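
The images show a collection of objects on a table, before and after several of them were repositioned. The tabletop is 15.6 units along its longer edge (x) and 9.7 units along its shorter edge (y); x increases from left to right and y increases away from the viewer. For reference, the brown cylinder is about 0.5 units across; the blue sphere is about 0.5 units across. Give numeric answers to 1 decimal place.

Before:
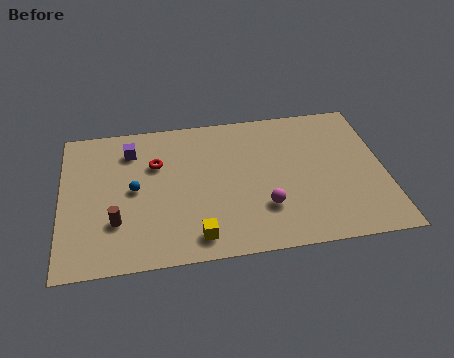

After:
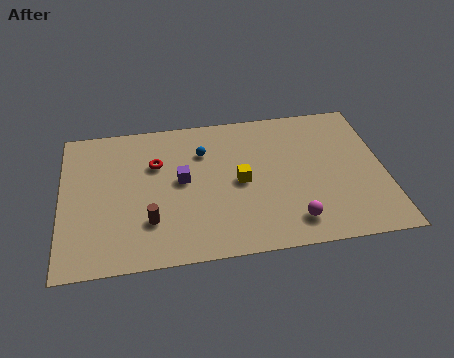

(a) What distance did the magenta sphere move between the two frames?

1.7

From (9.7, 2.8) to (11.0, 1.7), the magenta sphere covered √(1.3² + 1.1²) ≈ 1.7 units.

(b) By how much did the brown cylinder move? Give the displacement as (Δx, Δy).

(1.6, -0.2)

The brown cylinder started near (2.6, 2.9) and ended near (4.2, 2.7).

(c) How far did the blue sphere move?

4.0

The blue sphere was near (3.5, 4.9) before and (6.9, 7.0) after, so it travelled √(3.4² + 2.1²) ≈ 4.0 units.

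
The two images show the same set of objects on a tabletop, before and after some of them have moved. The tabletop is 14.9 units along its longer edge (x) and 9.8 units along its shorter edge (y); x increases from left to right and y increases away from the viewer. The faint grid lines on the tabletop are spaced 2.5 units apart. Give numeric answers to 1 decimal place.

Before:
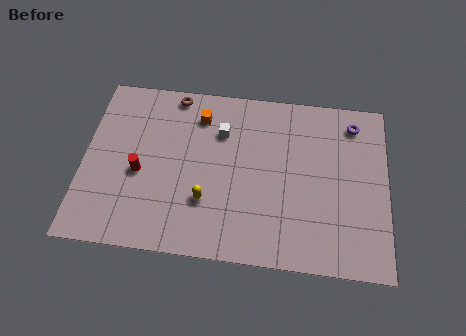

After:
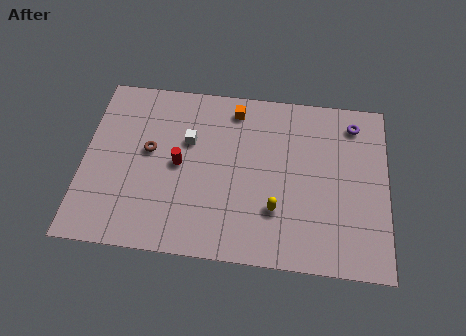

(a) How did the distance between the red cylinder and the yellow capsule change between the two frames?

+1.7

The distance was about 3.5 in the first image and 5.2 in the second, so they moved 1.7 units further apart.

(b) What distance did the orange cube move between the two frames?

1.8

The orange cube was near (5.6, 7.8) before and (7.3, 8.4) after, so it travelled √(1.7² + 0.6²) ≈ 1.8 units.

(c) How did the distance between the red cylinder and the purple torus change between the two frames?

-2.0

Before: roughly 11.1 units apart; after: 9.1. That's 2.0 units closer together.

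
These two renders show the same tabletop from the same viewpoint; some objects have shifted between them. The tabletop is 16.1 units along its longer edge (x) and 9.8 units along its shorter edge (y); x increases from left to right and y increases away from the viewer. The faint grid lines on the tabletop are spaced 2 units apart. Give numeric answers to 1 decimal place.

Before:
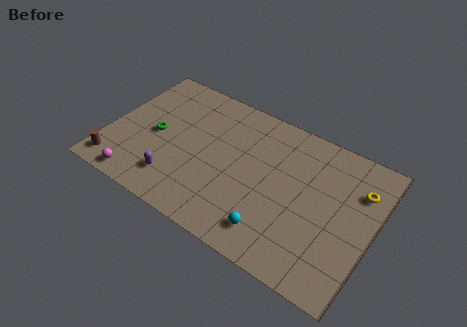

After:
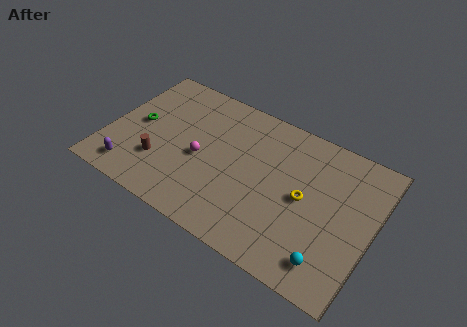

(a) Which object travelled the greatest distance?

the magenta sphere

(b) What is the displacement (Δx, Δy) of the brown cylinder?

(2.5, 1.5)

The brown cylinder started near (0.9, 1.4) and ended near (3.4, 2.9).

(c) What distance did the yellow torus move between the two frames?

3.7

The yellow torus moved from about (15.0, 7.1) to (12.0, 4.9), a distance of √(3.0² + 2.2²) ≈ 3.7.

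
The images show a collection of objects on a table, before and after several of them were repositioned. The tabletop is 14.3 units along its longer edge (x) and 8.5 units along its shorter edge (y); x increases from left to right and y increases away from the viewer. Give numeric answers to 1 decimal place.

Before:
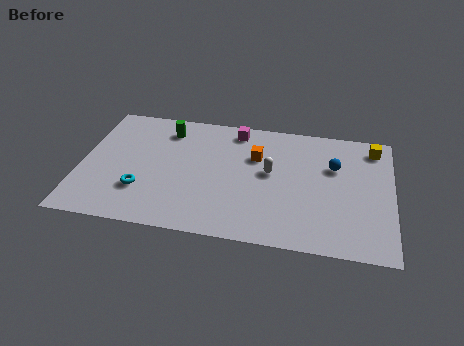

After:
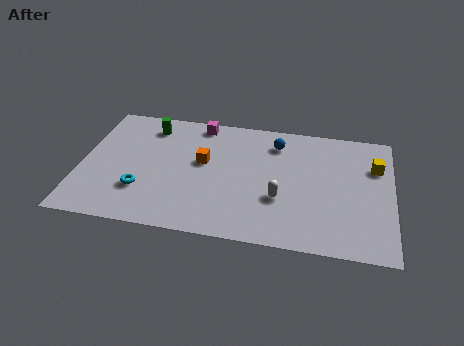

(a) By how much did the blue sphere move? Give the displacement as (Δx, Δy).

(-2.7, 1.2)

From the two frames, the blue sphere sits at roughly (11.6, 5.6) before and (8.9, 6.8) after.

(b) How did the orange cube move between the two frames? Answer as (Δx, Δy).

(-2.4, -0.8)

The orange cube was at about (8.0, 5.7) and moved to about (5.6, 4.9).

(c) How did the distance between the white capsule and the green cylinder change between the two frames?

+2.0

The distance was about 5.4 in the first image and 7.4 in the second, so they moved 2.0 units further apart.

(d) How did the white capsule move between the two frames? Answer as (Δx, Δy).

(0.5, -1.7)

The white capsule was at about (8.7, 4.7) and moved to about (9.2, 3.0).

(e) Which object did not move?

the cyan torus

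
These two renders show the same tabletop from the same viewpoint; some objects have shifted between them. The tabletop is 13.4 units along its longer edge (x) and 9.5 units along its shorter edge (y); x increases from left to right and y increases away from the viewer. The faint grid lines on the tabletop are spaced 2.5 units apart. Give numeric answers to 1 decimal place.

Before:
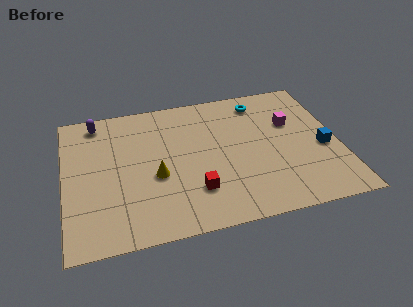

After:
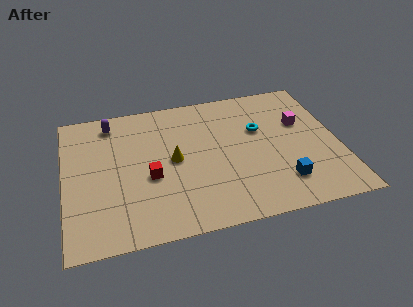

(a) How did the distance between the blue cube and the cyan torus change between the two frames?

-0.9

The distance was about 4.9 in the first image and 4.0 in the second, so they moved 0.9 units closer together.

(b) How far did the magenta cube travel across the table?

0.5

From (11.2, 6.1) to (11.7, 6.0), the magenta cube covered √(0.5² + 0.1²) ≈ 0.5 units.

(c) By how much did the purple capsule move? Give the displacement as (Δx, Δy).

(0.7, -0.2)

The purple capsule was at about (1.7, 8.3) and moved to about (2.4, 8.1).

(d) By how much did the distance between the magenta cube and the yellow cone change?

-0.6

The distance was about 7.1 in the first image and 6.5 in the second, so they moved 0.6 units closer together.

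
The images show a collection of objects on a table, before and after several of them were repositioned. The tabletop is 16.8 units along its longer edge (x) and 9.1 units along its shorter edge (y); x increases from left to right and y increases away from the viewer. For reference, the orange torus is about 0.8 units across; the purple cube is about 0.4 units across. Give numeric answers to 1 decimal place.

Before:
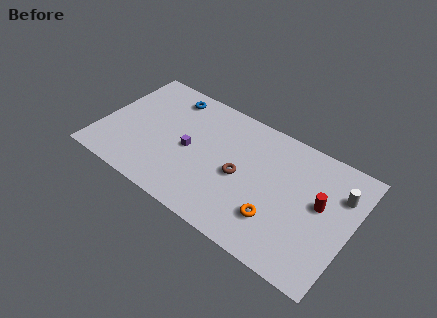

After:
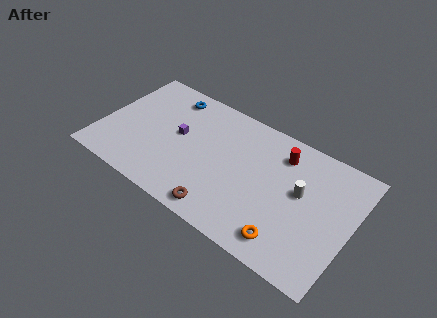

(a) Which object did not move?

the blue torus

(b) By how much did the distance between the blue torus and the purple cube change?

-1.0

The distance was about 3.9 in the first image and 2.9 in the second, so they moved 1.0 units closer together.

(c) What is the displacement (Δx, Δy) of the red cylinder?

(-2.9, 2.1)

From the two frames, the red cylinder sits at roughly (14.7, 5.1) before and (11.8, 7.2) after.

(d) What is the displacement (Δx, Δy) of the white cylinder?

(-2.4, -1.3)

The white cylinder was at about (15.8, 6.5) and moved to about (13.4, 5.2).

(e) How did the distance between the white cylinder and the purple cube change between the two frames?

-1.7

They were about 10.0 units apart before and 8.3 after — 1.7 units closer together.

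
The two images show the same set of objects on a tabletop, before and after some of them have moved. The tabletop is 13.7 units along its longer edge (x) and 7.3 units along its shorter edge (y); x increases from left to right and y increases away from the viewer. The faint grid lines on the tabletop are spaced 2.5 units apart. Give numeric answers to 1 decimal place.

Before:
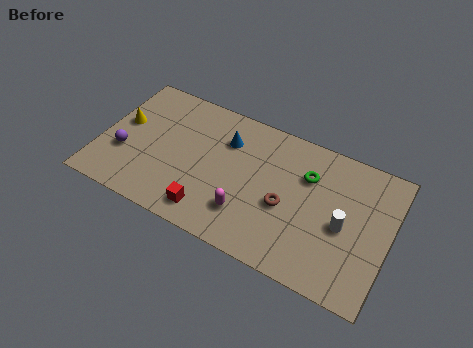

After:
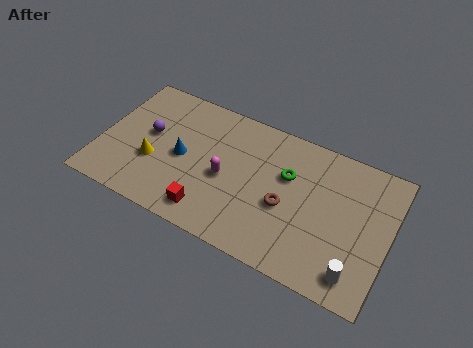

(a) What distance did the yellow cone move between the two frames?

2.3

From (0.9, 4.2) to (2.6, 2.7), the yellow cone covered √(1.7² + 1.5²) ≈ 2.3 units.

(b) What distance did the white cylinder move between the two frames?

2.2

From (11.6, 3.3) to (12.4, 1.2), the white cylinder covered √(0.8² + 2.1²) ≈ 2.2 units.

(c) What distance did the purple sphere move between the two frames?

1.8

The purple sphere moved from about (1.2, 2.6) to (2.2, 4.1), a distance of √(1.0² + 1.5²) ≈ 1.8.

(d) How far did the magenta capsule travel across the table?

1.8

From (7.2, 1.9) to (6.0, 3.3), the magenta capsule covered √(1.2² + 1.4²) ≈ 1.8 units.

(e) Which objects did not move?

the red cube and the brown torus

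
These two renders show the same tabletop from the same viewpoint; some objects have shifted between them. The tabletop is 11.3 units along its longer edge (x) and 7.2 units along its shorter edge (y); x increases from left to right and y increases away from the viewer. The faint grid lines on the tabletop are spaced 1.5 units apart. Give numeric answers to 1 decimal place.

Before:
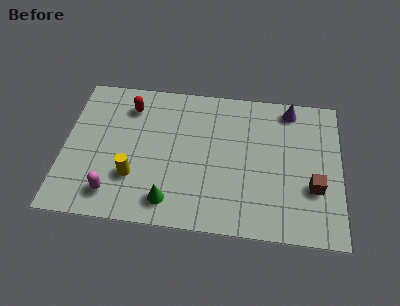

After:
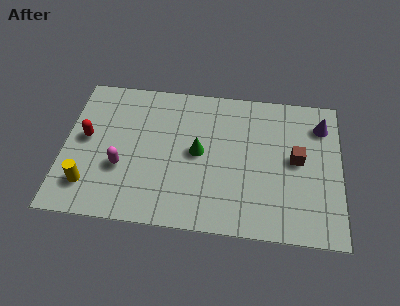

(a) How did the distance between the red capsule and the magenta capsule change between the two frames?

-2.4

Before: roughly 4.4 units apart; after: 2.0. That's 2.4 units closer together.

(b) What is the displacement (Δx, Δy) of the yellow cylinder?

(-1.8, -0.6)

The yellow cylinder was at about (2.9, 2.2) and moved to about (1.1, 1.6).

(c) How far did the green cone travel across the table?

2.7

From (4.4, 1.2) to (5.5, 3.7), the green cone covered √(1.1² + 2.5²) ≈ 2.7 units.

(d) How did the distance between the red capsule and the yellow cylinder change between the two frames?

-1.2

The distance was about 3.5 in the first image and 2.3 in the second, so they moved 1.2 units closer together.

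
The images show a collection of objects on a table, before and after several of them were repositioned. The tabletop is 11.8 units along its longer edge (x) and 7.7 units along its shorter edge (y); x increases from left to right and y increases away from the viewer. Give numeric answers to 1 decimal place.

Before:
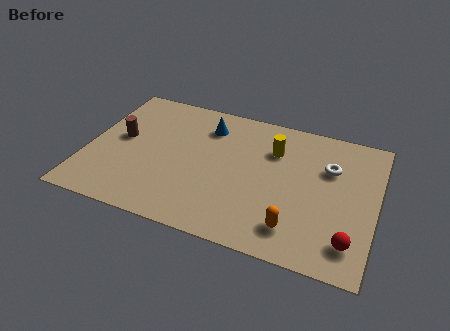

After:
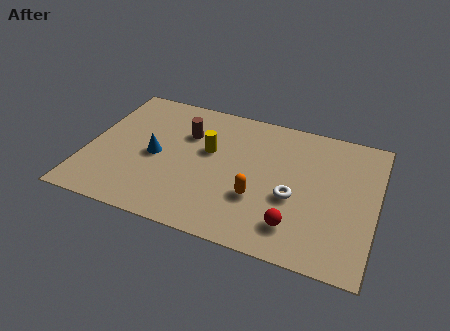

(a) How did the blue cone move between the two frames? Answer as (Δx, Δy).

(-1.9, -2.4)

The blue cone was at about (4.7, 6.0) and moved to about (2.8, 3.6).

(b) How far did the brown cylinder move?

2.8

From (1.3, 4.2) to (3.9, 5.3), the brown cylinder covered √(2.6² + 1.1²) ≈ 2.8 units.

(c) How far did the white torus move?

2.5

From (9.8, 5.2) to (8.5, 3.1), the white torus covered √(1.3² + 2.1²) ≈ 2.5 units.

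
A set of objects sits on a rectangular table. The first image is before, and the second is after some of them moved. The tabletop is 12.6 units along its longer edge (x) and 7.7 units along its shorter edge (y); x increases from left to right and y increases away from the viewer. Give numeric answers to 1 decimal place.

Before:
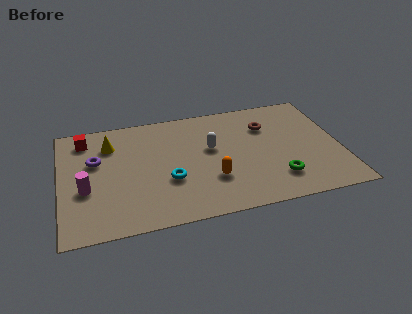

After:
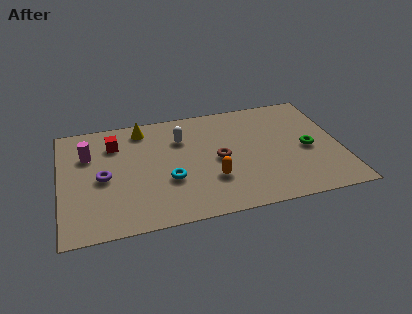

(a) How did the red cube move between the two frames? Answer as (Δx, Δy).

(1.3, -0.6)

From the two frames, the red cube sits at roughly (1.2, 6.4) before and (2.5, 5.8) after.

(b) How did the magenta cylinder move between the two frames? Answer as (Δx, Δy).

(0.2, 2.3)

From the two frames, the magenta cylinder sits at roughly (1.1, 3.0) before and (1.3, 5.3) after.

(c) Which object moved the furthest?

the brown torus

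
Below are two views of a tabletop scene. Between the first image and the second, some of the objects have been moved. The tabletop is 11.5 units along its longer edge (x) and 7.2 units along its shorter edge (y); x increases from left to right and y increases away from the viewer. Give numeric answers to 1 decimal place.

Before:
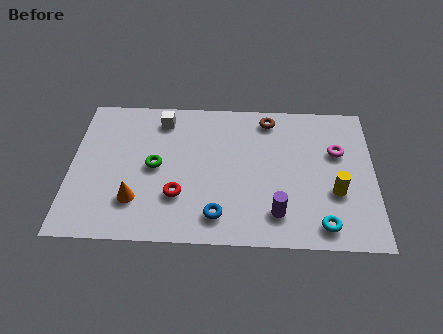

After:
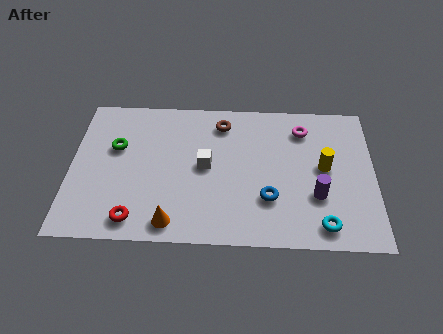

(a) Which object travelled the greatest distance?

the white cube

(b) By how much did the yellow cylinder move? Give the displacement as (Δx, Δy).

(-0.4, 1.2)

From the two frames, the yellow cylinder sits at roughly (10.0, 2.6) before and (9.6, 3.8) after.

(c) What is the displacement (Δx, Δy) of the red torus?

(-1.6, -1.2)

The red torus was at about (4.1, 2.2) and moved to about (2.5, 1.0).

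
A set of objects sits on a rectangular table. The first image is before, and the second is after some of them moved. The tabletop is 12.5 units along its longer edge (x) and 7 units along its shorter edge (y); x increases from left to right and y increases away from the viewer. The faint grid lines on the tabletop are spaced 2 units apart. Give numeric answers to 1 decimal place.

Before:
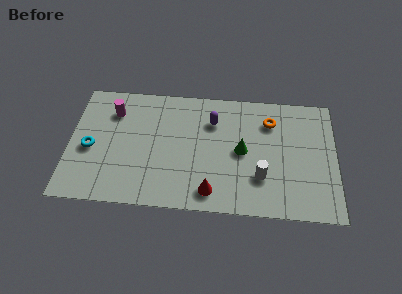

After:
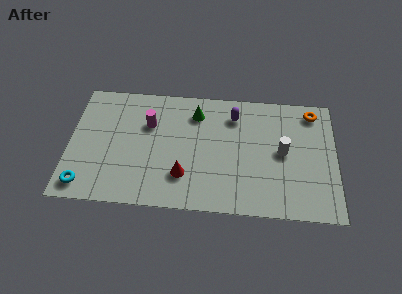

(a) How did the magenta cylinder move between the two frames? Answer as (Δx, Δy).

(1.7, -0.6)

The magenta cylinder was at about (2.0, 5.3) and moved to about (3.7, 4.7).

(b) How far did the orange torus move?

2.1

The orange torus moved from about (9.4, 5.3) to (11.4, 6.0), a distance of √(2.0² + 0.7²) ≈ 2.1.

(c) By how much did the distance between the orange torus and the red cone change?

+2.3

They were about 5.0 units apart before and 7.3 after — 2.3 units further apart.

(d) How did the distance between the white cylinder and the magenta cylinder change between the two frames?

-1.3

They were about 7.7 units apart before and 6.4 after — 1.3 units closer together.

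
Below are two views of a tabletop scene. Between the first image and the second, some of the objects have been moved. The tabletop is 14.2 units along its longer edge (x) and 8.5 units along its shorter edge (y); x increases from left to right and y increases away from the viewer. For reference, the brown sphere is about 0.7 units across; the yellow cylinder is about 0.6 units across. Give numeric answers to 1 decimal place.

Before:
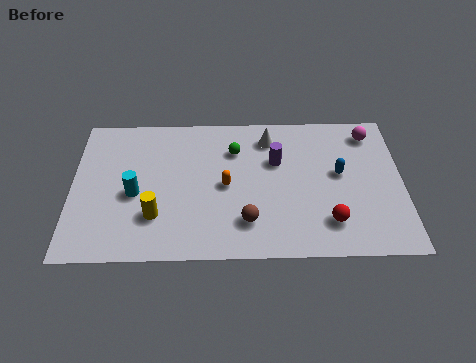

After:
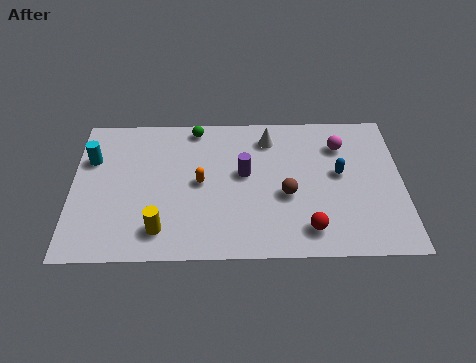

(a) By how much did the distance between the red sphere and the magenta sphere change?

-0.4

The distance was about 5.5 in the first image and 5.1 in the second, so they moved 0.4 units closer together.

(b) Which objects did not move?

the white cone and the blue capsule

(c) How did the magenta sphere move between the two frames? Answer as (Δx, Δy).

(-1.3, -0.7)

From the two frames, the magenta sphere sits at roughly (12.9, 7.1) before and (11.6, 6.4) after.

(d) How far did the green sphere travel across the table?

2.2

The green sphere was near (7.0, 6.2) before and (5.3, 7.6) after, so it travelled √(1.7² + 1.4²) ≈ 2.2 units.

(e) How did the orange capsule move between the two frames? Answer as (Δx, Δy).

(-1.1, 0.2)

The orange capsule started near (6.6, 4.1) and ended near (5.5, 4.3).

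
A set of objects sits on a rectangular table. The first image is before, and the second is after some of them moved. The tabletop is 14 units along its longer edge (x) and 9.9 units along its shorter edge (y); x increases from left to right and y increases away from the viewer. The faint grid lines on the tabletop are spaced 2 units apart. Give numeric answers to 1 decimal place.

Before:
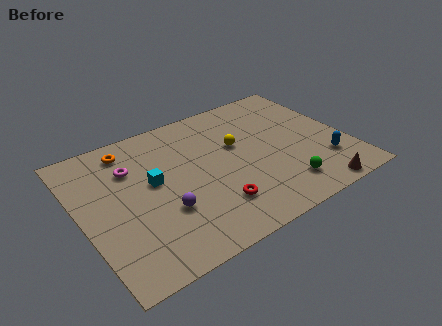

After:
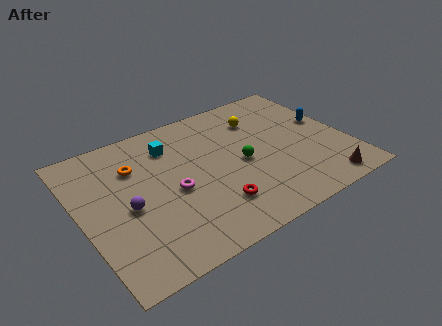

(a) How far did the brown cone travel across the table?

0.6

From (11.6, 0.8) to (12.1, 1.1), the brown cone covered √(0.5² + 0.3²) ≈ 0.6 units.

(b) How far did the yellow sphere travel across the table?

2.1

From (8.4, 6.0) to (9.9, 7.4), the yellow sphere covered √(1.5² + 1.4²) ≈ 2.1 units.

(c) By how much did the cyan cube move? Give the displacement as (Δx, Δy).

(1.3, 2.1)

The cyan cube started near (3.8, 5.5) and ended near (5.1, 7.6).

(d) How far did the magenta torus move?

3.2

The magenta torus moved from about (2.9, 7.0) to (4.7, 4.4), a distance of √(1.8² + 2.6²) ≈ 3.2.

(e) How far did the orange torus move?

1.4

The orange torus moved from about (3.0, 8.4) to (3.1, 7.0), a distance of √(0.1² + 1.4²) ≈ 1.4.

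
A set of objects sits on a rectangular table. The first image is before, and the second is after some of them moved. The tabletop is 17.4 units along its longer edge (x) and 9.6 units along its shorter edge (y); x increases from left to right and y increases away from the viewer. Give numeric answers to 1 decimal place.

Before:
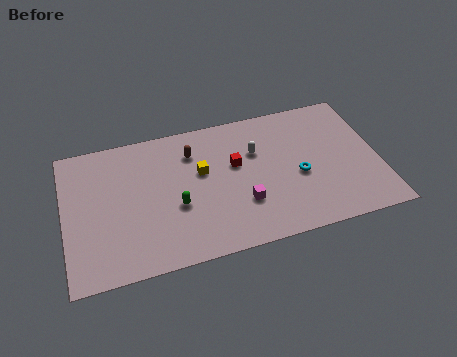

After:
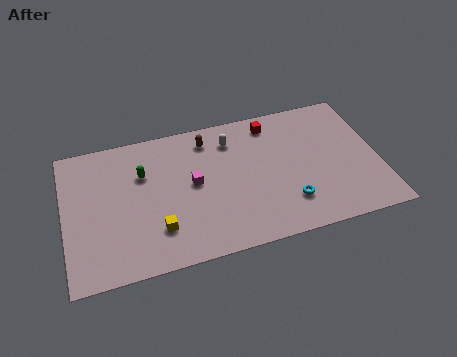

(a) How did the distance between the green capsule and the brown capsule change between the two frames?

+0.3

They were about 3.7 units apart before and 4.0 after — 0.3 units further apart.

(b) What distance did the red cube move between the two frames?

3.3

The red cube moved from about (9.5, 5.8) to (11.7, 8.2), a distance of √(2.2² + 2.4²) ≈ 3.3.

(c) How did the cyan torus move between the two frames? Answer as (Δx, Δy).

(-0.7, -1.7)

The cyan torus was at about (12.9, 4.1) and moved to about (12.2, 2.4).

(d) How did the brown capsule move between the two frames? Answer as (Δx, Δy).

(0.9, 0.7)

The brown capsule started near (7.2, 7.3) and ended near (8.1, 8.0).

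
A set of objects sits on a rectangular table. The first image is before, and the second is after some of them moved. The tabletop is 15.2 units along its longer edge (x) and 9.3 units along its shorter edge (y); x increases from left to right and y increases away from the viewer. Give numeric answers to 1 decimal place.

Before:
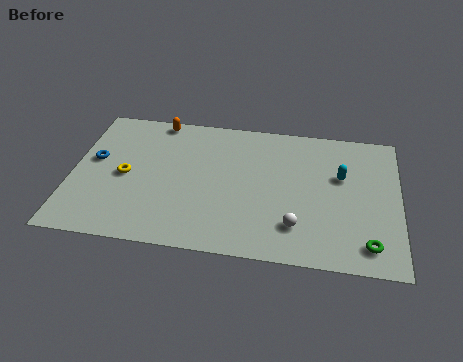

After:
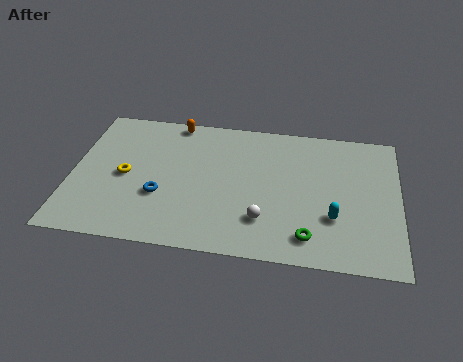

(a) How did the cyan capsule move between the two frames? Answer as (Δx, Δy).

(-0.3, -2.8)

The cyan capsule started near (12.5, 5.8) and ended near (12.2, 3.0).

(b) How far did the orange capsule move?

0.8

The orange capsule was near (3.8, 8.5) before and (4.6, 8.5) after, so it travelled √(0.8² + 0.0²) ≈ 0.8 units.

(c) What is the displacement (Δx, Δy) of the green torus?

(-2.7, 0.1)

The green torus started near (13.8, 1.5) and ended near (11.1, 1.6).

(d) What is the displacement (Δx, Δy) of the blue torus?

(3.2, -2.0)

From the two frames, the blue torus sits at roughly (1.0, 5.3) before and (4.2, 3.3) after.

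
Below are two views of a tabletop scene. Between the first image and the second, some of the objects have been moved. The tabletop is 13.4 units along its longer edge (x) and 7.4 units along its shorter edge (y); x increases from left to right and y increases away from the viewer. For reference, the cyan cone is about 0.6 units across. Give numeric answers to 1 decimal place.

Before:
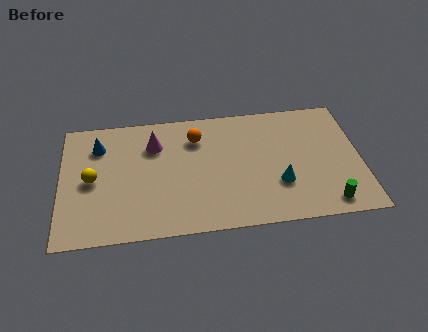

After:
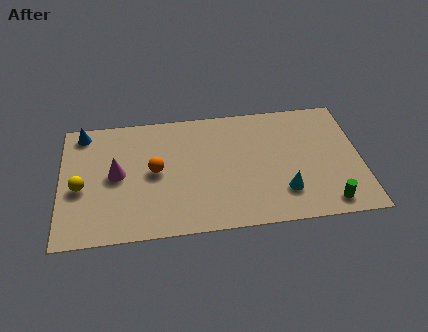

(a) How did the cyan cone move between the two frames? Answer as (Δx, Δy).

(0.2, -0.5)

From the two frames, the cyan cone sits at roughly (9.7, 2.4) before and (9.9, 1.9) after.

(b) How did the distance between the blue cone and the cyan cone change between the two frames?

+1.4

They were about 8.6 units apart before and 10.0 after — 1.4 units further apart.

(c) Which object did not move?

the green cylinder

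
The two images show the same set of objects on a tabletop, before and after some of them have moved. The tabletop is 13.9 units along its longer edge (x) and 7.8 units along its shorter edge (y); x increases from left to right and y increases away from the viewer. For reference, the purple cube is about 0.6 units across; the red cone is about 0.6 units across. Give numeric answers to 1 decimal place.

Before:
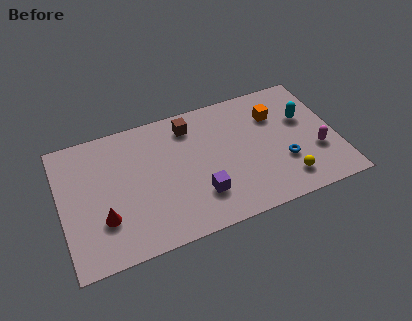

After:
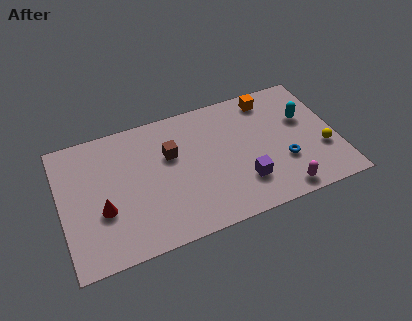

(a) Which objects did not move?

the cyan capsule and the blue torus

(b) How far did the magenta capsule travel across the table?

2.7

The magenta capsule was near (12.8, 2.7) before and (10.8, 0.9) after, so it travelled √(2.0² + 1.8²) ≈ 2.7 units.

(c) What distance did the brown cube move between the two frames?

1.8

The brown cube was near (6.7, 6.4) before and (5.6, 5.0) after, so it travelled √(1.1² + 1.4²) ≈ 1.8 units.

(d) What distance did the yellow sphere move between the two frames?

2.3

From (11.1, 1.5) to (13.1, 2.7), the yellow sphere covered √(2.0² + 1.2²) ≈ 2.3 units.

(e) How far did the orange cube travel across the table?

1.1

From (11.0, 5.6) to (10.8, 6.7), the orange cube covered √(0.2² + 1.1²) ≈ 1.1 units.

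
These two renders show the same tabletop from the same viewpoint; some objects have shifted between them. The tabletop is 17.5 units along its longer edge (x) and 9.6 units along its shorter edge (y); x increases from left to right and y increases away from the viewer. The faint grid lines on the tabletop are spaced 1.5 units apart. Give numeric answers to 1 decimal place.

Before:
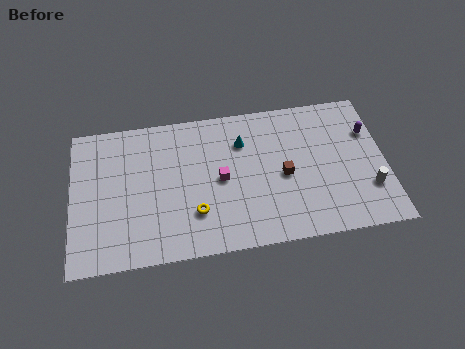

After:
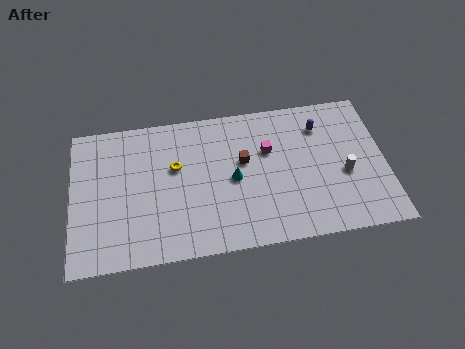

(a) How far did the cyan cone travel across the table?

2.5

The cyan cone was near (9.6, 7.0) before and (9.0, 4.6) after, so it travelled √(0.6² + 2.4²) ≈ 2.5 units.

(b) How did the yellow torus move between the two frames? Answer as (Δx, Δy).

(-1.0, 3.2)

The yellow torus was at about (6.8, 2.7) and moved to about (5.8, 5.9).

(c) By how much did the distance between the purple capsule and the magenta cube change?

-5.4

They were about 8.6 units apart before and 3.2 after — 5.4 units closer together.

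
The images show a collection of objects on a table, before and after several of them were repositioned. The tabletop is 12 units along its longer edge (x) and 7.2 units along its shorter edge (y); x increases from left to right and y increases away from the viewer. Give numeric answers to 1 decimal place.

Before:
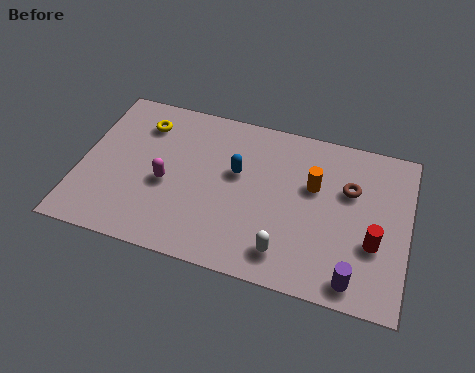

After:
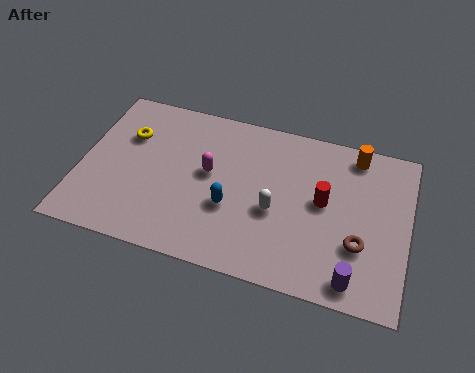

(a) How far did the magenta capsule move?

1.7

The magenta capsule was near (3.2, 3.1) before and (4.7, 4.0) after, so it travelled √(1.5² + 0.9²) ≈ 1.7 units.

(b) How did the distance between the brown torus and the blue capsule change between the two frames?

+0.6

The distance was about 4.1 in the first image and 4.7 in the second, so they moved 0.6 units further apart.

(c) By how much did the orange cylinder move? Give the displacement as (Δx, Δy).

(1.4, 1.8)

The orange cylinder was at about (8.5, 4.5) and moved to about (9.9, 6.3).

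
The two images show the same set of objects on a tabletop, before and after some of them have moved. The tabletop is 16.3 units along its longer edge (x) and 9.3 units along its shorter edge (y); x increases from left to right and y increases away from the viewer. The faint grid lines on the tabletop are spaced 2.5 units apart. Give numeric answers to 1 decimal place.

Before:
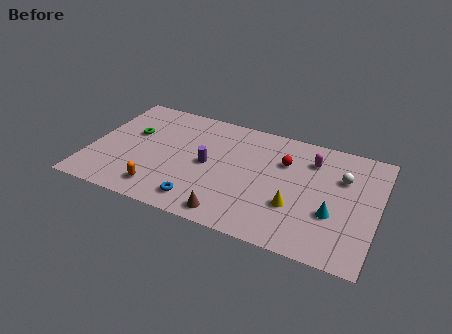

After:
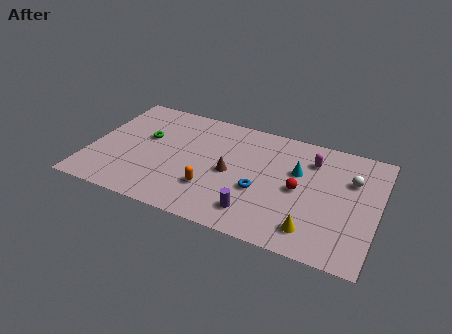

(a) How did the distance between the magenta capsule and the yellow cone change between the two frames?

+1.4

They were about 4.0 units apart before and 5.4 after — 1.4 units further apart.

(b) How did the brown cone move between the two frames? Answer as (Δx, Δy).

(-0.4, 3.3)

The brown cone started near (8.4, 1.1) and ended near (8.0, 4.4).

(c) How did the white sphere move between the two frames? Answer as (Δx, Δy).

(0.5, 0.0)

The white sphere started near (14.2, 6.3) and ended near (14.7, 6.3).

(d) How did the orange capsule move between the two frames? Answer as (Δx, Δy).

(2.8, 1.1)

From the two frames, the orange capsule sits at roughly (4.3, 1.6) before and (7.1, 2.7) after.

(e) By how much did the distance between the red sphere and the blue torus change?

-4.2

Before: roughly 6.5 units apart; after: 2.3. That's 4.2 units closer together.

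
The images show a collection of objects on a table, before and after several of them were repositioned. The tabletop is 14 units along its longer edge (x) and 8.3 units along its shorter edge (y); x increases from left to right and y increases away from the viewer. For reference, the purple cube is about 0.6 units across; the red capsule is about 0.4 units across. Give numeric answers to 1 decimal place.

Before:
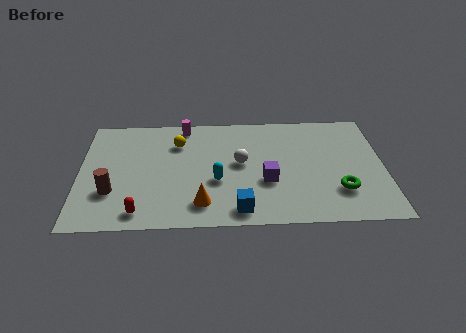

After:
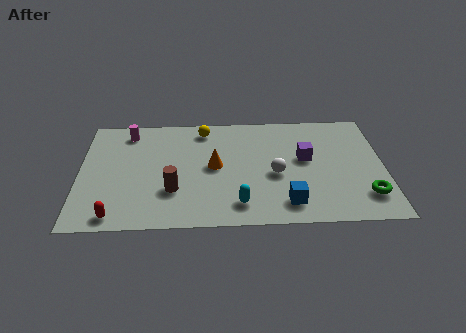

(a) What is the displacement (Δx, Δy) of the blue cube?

(2.2, 0.4)

The blue cube started near (7.3, 1.1) and ended near (9.5, 1.5).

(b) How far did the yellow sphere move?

1.6

From (4.5, 6.1) to (5.7, 7.1), the yellow sphere covered √(1.2² + 1.0²) ≈ 1.6 units.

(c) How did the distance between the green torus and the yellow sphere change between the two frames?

+0.7

Before: roughly 8.3 units apart; after: 9.0. That's 0.7 units further apart.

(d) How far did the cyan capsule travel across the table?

2.0

From (6.3, 3.2) to (7.3, 1.5), the cyan capsule covered √(1.0² + 1.7²) ≈ 2.0 units.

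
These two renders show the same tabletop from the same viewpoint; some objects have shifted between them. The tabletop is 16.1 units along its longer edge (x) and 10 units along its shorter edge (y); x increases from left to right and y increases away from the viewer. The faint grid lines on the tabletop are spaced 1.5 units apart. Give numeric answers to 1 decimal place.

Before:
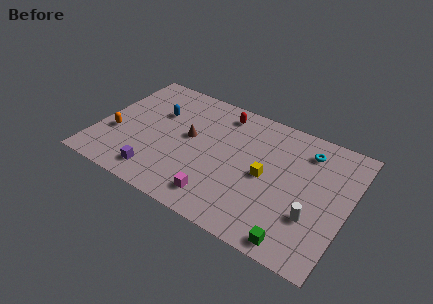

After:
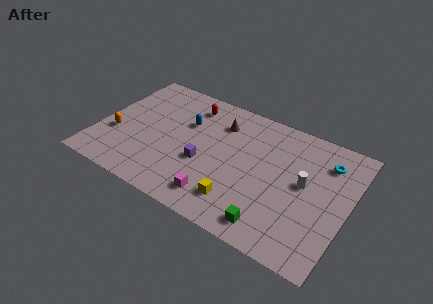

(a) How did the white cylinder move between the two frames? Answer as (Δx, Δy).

(-0.8, 2.2)

From the two frames, the white cylinder sits at roughly (14.1, 3.2) before and (13.3, 5.4) after.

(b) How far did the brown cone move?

2.7

The brown cone moved from about (5.8, 5.5) to (7.5, 7.6), a distance of √(1.7² + 2.1²) ≈ 2.7.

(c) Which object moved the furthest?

the purple cube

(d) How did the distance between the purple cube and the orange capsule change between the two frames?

+2.1

Before: roughly 3.7 units apart; after: 5.8. That's 2.1 units further apart.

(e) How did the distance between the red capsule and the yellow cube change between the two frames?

+2.4

They were about 5.0 units apart before and 7.4 after — 2.4 units further apart.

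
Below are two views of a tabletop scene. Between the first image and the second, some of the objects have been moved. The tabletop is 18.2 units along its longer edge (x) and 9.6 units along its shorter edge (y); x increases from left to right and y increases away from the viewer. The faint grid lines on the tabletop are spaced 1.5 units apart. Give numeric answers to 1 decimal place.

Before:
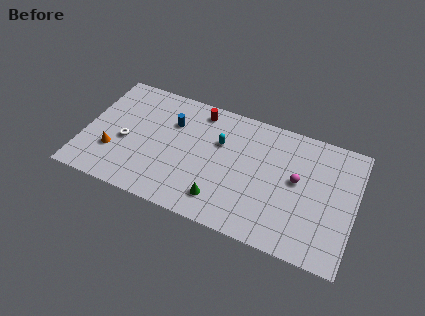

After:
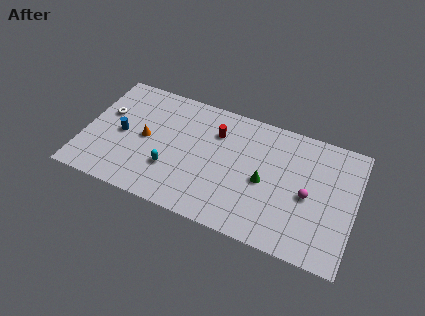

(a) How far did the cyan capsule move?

4.5

The cyan capsule was near (9.0, 6.3) before and (6.0, 3.0) after, so it travelled √(3.0² + 3.3²) ≈ 4.5 units.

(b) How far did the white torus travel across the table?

2.3

The white torus was near (2.8, 4.1) before and (1.3, 5.9) after, so it travelled √(1.5² + 1.8²) ≈ 2.3 units.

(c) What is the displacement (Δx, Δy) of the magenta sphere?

(0.8, -0.9)

The magenta sphere started near (14.3, 5.3) and ended near (15.1, 4.4).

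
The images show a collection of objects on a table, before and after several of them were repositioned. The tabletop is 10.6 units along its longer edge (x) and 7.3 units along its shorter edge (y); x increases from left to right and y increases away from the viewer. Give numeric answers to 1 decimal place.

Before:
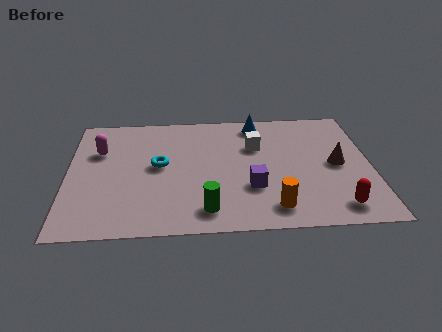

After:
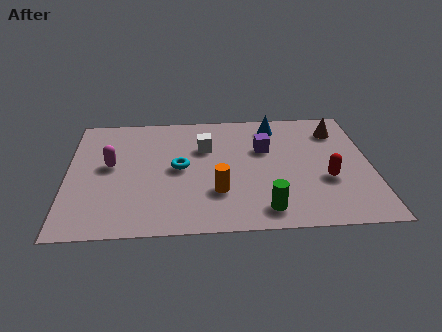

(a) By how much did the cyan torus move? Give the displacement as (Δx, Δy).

(0.7, -0.2)

The cyan torus started near (3.2, 3.9) and ended near (3.9, 3.7).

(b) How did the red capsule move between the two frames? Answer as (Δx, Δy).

(-0.3, 1.6)

The red capsule started near (9.3, 1.1) and ended near (9.0, 2.7).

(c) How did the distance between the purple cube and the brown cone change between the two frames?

-0.4

They were about 3.2 units apart before and 2.8 after — 0.4 units closer together.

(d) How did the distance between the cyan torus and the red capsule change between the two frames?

-1.5

The distance was about 6.7 in the first image and 5.2 in the second, so they moved 1.5 units closer together.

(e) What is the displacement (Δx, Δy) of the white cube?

(-1.8, 0.0)

The white cube started near (6.6, 4.9) and ended near (4.8, 4.9).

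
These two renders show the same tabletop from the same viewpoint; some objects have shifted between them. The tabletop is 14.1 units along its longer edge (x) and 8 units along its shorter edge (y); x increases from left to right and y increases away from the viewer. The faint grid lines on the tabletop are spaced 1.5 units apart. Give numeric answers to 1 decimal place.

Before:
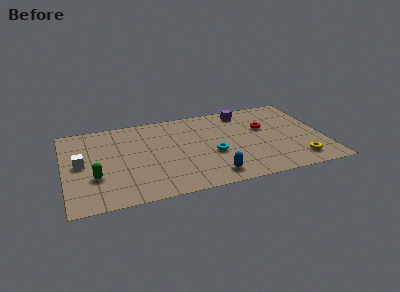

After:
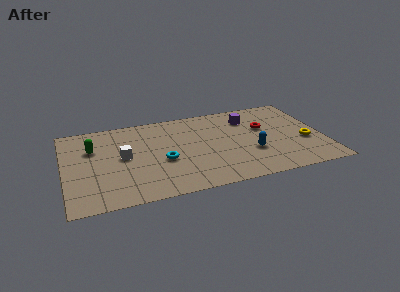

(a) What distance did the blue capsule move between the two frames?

2.8

The blue capsule moved from about (7.8, 1.2) to (10.1, 2.8), a distance of √(2.3² + 1.6²) ≈ 2.8.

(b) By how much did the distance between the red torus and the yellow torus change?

-1.1

They were about 3.9 units apart before and 2.8 after — 1.1 units closer together.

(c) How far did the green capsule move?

2.7

The green capsule moved from about (1.6, 2.7) to (1.6, 5.4), a distance of √(0.0² + 2.7²) ≈ 2.7.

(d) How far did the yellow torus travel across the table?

1.8

From (12.5, 1.4) to (13.1, 3.1), the yellow torus covered √(0.6² + 1.7²) ≈ 1.8 units.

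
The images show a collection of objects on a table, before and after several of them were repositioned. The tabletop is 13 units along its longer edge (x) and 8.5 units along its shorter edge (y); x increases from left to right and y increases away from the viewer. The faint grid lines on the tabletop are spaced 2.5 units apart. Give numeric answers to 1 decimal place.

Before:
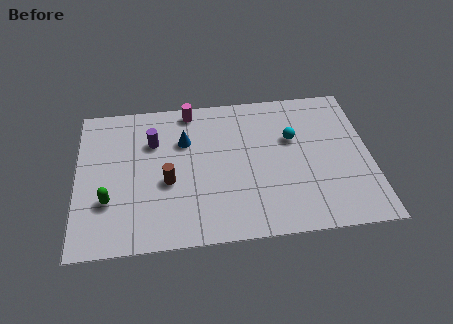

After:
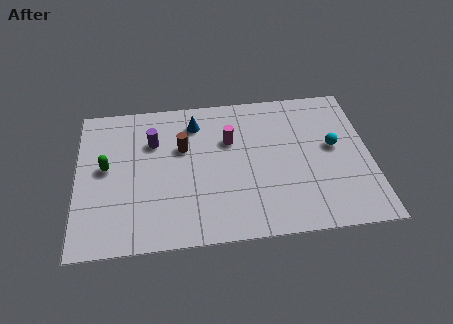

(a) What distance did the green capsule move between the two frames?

1.9

The green capsule was near (1.4, 2.7) before and (1.3, 4.6) after, so it travelled √(0.1² + 1.9²) ≈ 1.9 units.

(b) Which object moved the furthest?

the magenta cylinder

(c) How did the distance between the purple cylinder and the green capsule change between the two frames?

-1.3

The distance was about 3.8 in the first image and 2.5 in the second, so they moved 1.3 units closer together.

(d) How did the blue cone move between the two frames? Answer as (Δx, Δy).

(0.5, 1.0)

The blue cone was at about (4.8, 5.8) and moved to about (5.3, 6.8).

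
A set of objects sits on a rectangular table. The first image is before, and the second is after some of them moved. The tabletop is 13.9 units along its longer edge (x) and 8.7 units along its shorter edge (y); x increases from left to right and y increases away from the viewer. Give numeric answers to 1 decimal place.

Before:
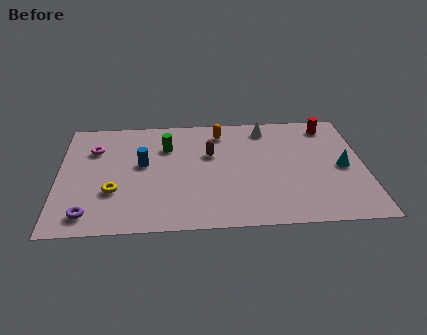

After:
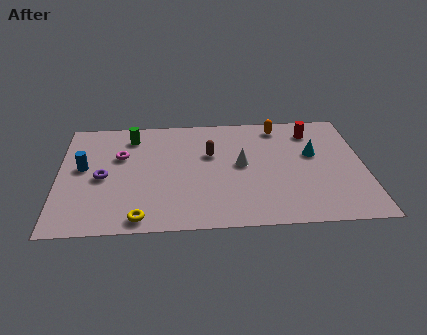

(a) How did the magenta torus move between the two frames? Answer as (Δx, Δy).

(1.2, -0.6)

The magenta torus was at about (1.6, 6.2) and moved to about (2.8, 5.6).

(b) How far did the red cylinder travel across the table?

0.9

From (12.4, 7.4) to (11.6, 7.0), the red cylinder covered √(0.8² + 0.4²) ≈ 0.9 units.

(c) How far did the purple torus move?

2.8

From (1.4, 1.3) to (2.0, 4.0), the purple torus covered √(0.6² + 2.7²) ≈ 2.8 units.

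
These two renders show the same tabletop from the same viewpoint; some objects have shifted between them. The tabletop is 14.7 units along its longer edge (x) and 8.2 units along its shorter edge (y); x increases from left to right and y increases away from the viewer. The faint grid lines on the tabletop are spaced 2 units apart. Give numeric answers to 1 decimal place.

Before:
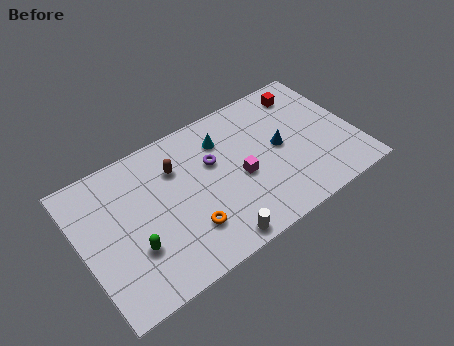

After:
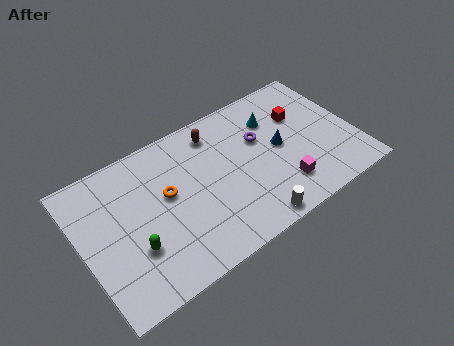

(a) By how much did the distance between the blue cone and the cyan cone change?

-1.6

They were about 3.4 units apart before and 1.8 after — 1.6 units closer together.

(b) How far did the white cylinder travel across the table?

2.0

The white cylinder was near (6.5, 0.8) before and (8.5, 0.8) after, so it travelled √(2.0² + 0.0²) ≈ 2.0 units.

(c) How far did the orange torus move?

2.6

The orange torus moved from about (5.3, 2.2) to (4.6, 4.7), a distance of √(0.7² + 2.5²) ≈ 2.6.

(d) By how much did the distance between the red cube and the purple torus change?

-3.3

They were about 5.6 units apart before and 2.3 after — 3.3 units closer together.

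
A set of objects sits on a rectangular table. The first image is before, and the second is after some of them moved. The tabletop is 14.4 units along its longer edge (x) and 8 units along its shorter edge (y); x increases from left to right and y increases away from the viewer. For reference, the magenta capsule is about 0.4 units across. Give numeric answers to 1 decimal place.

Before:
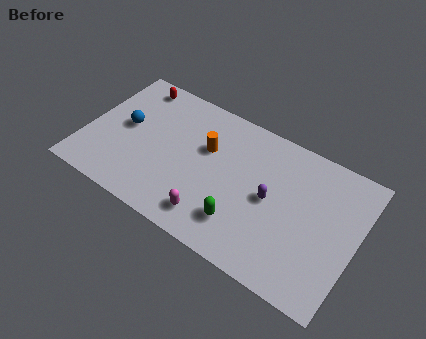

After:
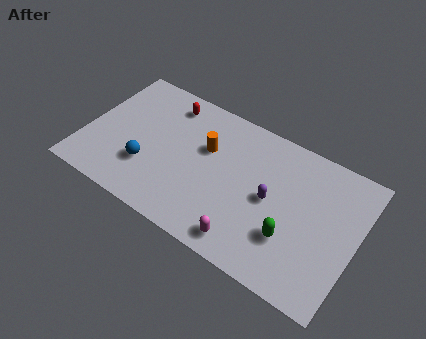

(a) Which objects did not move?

the orange cylinder and the purple capsule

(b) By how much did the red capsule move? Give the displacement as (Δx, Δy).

(1.9, -0.3)

The red capsule was at about (2.0, 7.0) and moved to about (3.9, 6.7).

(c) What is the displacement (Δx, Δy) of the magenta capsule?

(1.9, -0.3)

From the two frames, the magenta capsule sits at roughly (7.2, 1.4) before and (9.1, 1.1) after.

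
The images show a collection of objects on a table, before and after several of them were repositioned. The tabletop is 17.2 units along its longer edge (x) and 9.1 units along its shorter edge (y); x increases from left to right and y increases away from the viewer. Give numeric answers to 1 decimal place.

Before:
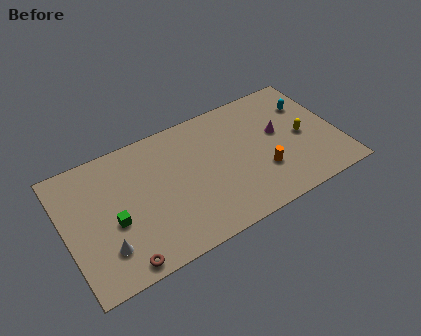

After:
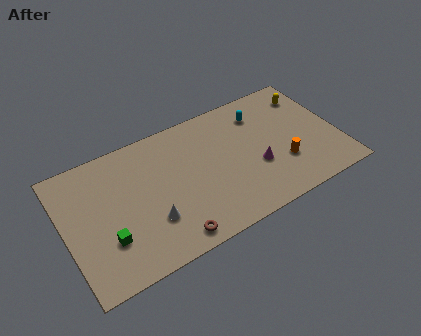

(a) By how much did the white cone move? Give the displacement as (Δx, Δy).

(2.9, 0.5)

The white cone was at about (2.2, 2.3) and moved to about (5.1, 2.8).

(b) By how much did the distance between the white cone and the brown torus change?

+0.4

They were about 1.6 units apart before and 2.0 after — 0.4 units further apart.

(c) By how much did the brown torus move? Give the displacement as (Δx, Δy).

(3.1, 0.2)

From the two frames, the brown torus sits at roughly (3.0, 0.9) before and (6.1, 1.1) after.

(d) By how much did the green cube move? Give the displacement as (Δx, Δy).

(-0.5, -1.0)

The green cube started near (2.9, 3.8) and ended near (2.4, 2.8).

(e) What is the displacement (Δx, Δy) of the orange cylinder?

(1.3, 0.0)

From the two frames, the orange cylinder sits at roughly (12.2, 2.9) before and (13.5, 2.9) after.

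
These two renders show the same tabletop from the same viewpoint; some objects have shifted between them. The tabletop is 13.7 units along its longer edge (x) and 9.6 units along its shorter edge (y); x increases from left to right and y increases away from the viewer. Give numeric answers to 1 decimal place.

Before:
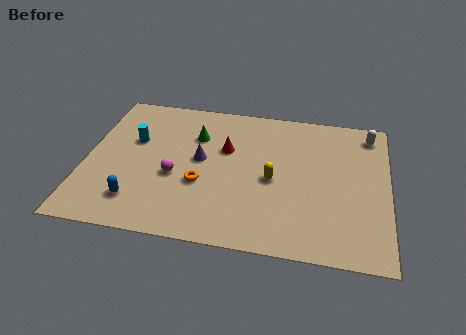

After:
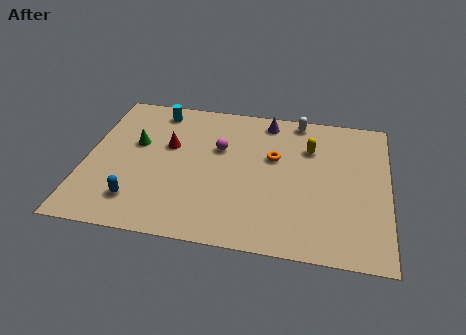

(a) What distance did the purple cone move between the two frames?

4.3

From (5.2, 5.2) to (8.1, 8.4), the purple cone covered √(2.9² + 3.2²) ≈ 4.3 units.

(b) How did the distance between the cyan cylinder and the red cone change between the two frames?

-1.7

They were about 4.2 units apart before and 2.5 after — 1.7 units closer together.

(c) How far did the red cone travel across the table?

2.6

From (6.3, 6.1) to (3.7, 5.9), the red cone covered √(2.6² + 0.2²) ≈ 2.6 units.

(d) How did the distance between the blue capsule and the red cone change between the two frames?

-1.5

The distance was about 5.6 in the first image and 4.1 in the second, so they moved 1.5 units closer together.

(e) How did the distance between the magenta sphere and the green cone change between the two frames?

+0.8

They were about 3.0 units apart before and 3.8 after — 0.8 units further apart.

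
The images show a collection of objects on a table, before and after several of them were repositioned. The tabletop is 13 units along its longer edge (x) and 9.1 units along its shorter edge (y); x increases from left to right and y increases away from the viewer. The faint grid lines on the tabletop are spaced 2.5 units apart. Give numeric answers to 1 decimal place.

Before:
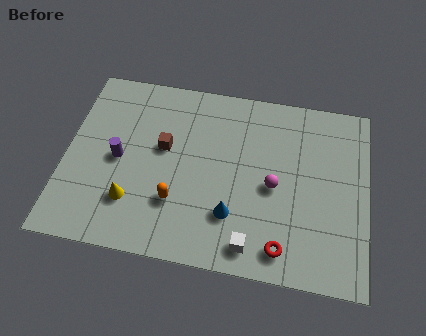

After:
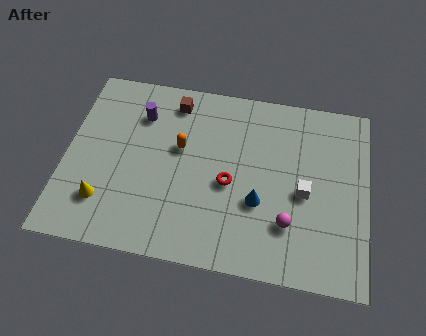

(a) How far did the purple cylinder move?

2.5

The purple cylinder was near (2.3, 4.4) before and (3.1, 6.8) after, so it travelled √(0.8² + 2.4²) ≈ 2.5 units.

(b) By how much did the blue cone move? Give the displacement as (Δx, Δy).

(1.1, 0.8)

The blue cone was at about (7.3, 2.5) and moved to about (8.4, 3.3).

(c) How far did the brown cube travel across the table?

2.4

From (4.2, 5.3) to (4.5, 7.7), the brown cube covered √(0.3² + 2.4²) ≈ 2.4 units.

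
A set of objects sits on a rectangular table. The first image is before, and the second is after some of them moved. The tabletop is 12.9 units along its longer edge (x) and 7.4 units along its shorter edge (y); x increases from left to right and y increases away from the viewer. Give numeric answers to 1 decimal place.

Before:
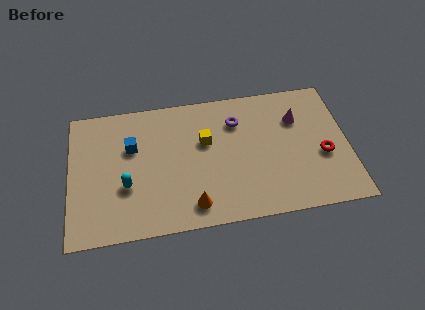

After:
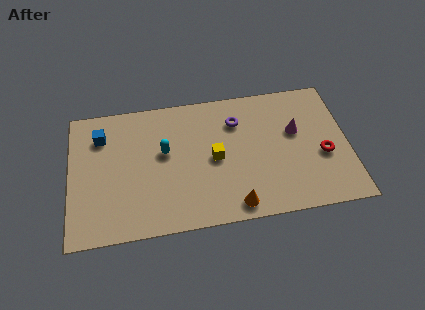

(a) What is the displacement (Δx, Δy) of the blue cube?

(-1.4, 0.8)

From the two frames, the blue cube sits at roughly (2.9, 4.8) before and (1.5, 5.6) after.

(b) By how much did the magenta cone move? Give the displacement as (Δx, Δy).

(-0.1, -0.7)

From the two frames, the magenta cone sits at roughly (10.6, 5.2) before and (10.5, 4.5) after.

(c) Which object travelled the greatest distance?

the cyan capsule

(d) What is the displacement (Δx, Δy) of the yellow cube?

(0.4, -1.0)

The yellow cube was at about (6.3, 4.6) and moved to about (6.7, 3.6).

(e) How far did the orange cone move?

1.9

From (5.6, 1.2) to (7.5, 0.9), the orange cone covered √(1.9² + 0.3²) ≈ 1.9 units.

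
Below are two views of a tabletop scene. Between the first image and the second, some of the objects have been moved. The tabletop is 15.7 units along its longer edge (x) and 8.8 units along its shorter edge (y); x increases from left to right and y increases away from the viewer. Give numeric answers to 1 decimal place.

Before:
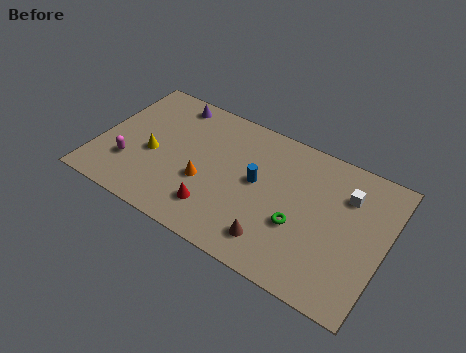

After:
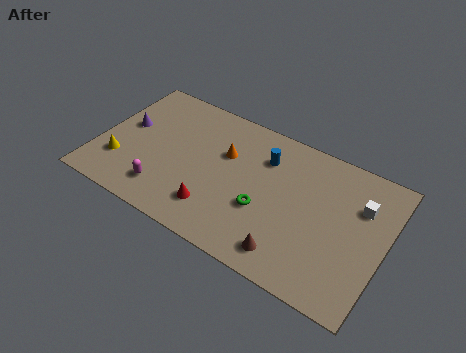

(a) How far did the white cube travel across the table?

0.9

The white cube moved from about (13.4, 6.4) to (14.2, 6.1), a distance of √(0.8² + 0.3²) ≈ 0.9.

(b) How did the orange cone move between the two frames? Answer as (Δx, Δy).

(0.8, 2.3)

The orange cone was at about (6.0, 3.4) and moved to about (6.8, 5.7).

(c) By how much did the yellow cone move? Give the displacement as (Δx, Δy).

(-1.6, -1.3)

From the two frames, the yellow cone sits at roughly (3.0, 3.8) before and (1.4, 2.5) after.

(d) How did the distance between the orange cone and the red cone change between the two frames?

+2.1

Before: roughly 1.6 units apart; after: 3.7. That's 2.1 units further apart.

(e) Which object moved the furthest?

the purple cone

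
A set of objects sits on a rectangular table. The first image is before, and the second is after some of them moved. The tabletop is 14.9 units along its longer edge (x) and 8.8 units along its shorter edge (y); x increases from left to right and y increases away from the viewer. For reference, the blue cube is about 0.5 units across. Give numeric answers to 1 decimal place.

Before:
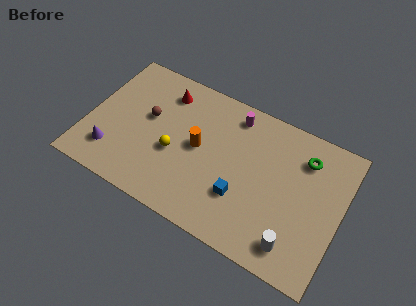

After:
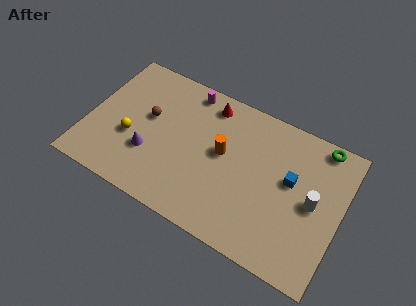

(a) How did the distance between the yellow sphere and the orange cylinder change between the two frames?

+3.9

The distance was about 1.6 in the first image and 5.5 in the second, so they moved 3.9 units further apart.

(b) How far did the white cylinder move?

3.0

The white cylinder moved from about (12.6, 1.5) to (13.3, 4.4), a distance of √(0.7² + 2.9²) ≈ 3.0.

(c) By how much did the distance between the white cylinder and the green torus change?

-1.7

They were about 5.3 units apart before and 3.6 after — 1.7 units closer together.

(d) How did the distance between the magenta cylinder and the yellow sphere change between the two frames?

+0.3

They were about 4.9 units apart before and 5.2 after — 0.3 units further apart.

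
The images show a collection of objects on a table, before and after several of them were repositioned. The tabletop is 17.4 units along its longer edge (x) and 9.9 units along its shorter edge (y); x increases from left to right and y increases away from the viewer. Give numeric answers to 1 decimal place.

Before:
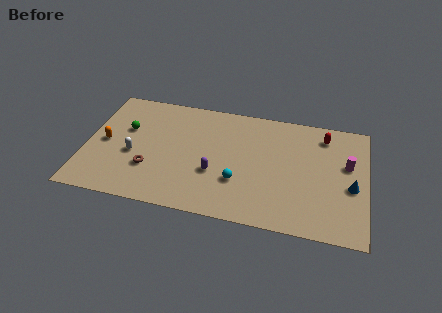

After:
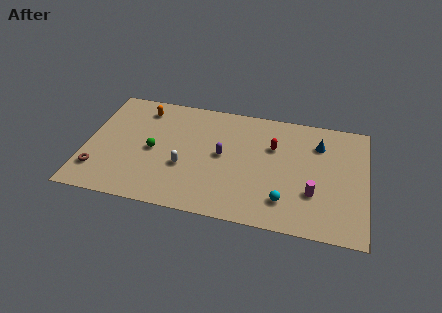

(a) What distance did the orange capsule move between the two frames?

4.0

From (1.2, 4.8) to (3.3, 8.2), the orange capsule covered √(2.1² + 3.4²) ≈ 4.0 units.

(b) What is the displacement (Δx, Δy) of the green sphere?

(1.8, -1.5)

From the two frames, the green sphere sits at roughly (2.4, 6.2) before and (4.2, 4.7) after.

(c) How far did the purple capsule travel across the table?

1.6

The purple capsule was near (8.1, 3.6) before and (8.5, 5.2) after, so it travelled √(0.4² + 1.6²) ≈ 1.6 units.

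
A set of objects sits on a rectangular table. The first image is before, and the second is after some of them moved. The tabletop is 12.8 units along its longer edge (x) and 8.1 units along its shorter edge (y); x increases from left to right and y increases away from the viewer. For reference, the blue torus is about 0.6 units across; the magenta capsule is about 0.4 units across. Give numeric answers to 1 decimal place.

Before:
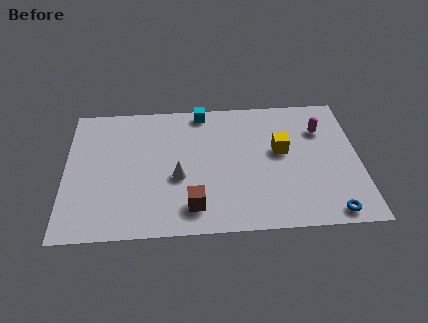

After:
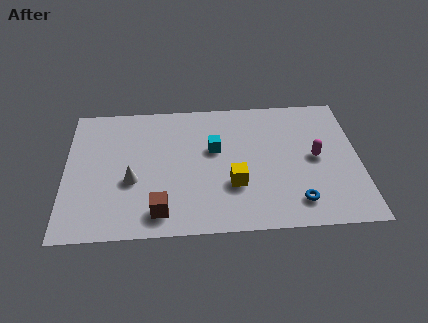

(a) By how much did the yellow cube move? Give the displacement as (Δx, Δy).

(-2.1, -1.9)

The yellow cube was at about (9.4, 4.6) and moved to about (7.3, 2.7).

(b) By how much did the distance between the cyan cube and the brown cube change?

-1.5

They were about 5.8 units apart before and 4.3 after — 1.5 units closer together.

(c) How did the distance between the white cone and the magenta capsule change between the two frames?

+1.3

They were about 6.8 units apart before and 8.1 after — 1.3 units further apart.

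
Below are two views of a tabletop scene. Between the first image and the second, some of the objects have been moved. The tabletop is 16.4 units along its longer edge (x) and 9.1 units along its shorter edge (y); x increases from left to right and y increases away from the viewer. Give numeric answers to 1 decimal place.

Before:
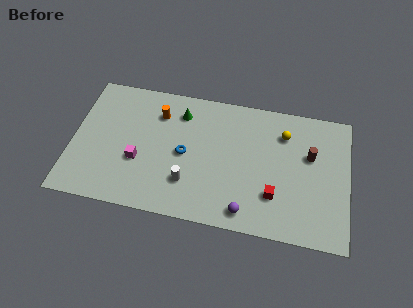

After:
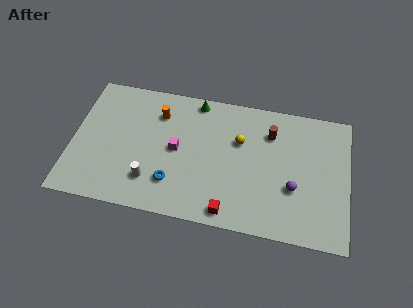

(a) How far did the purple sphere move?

3.4

The purple sphere was near (10.5, 1.2) before and (13.2, 3.3) after, so it travelled √(2.7² + 2.1²) ≈ 3.4 units.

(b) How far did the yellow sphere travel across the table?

2.8

The yellow sphere moved from about (12.5, 6.9) to (9.9, 5.9), a distance of √(2.6² + 1.0²) ≈ 2.8.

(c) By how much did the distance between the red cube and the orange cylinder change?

-0.9

They were about 8.3 units apart before and 7.4 after — 0.9 units closer together.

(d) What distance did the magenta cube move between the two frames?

2.5

The magenta cube moved from about (4.0, 3.4) to (6.2, 4.6), a distance of √(2.2² + 1.2²) ≈ 2.5.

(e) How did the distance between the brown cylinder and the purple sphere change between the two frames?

-2.0

The distance was about 5.8 in the first image and 3.8 in the second, so they moved 2.0 units closer together.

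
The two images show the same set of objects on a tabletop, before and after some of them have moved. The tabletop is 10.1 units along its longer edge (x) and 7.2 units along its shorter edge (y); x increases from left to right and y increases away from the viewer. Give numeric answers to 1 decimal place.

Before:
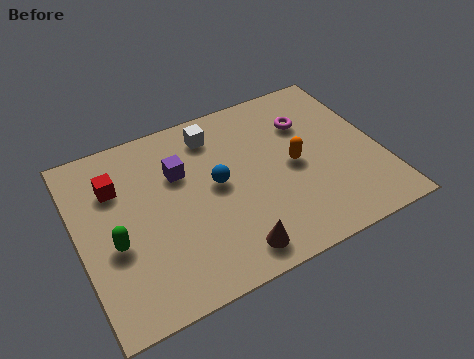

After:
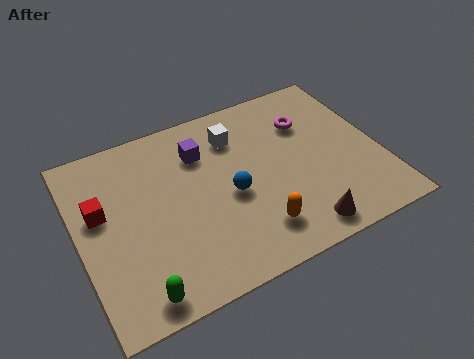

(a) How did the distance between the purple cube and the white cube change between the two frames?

-0.5

The distance was about 1.7 in the first image and 1.2 in the second, so they moved 0.5 units closer together.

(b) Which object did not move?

the magenta torus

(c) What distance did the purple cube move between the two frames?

0.9

The purple cube was near (3.5, 4.8) before and (4.3, 5.3) after, so it travelled √(0.8² + 0.5²) ≈ 0.9 units.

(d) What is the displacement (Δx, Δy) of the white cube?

(0.7, -0.4)

The white cube was at about (4.8, 5.9) and moved to about (5.5, 5.5).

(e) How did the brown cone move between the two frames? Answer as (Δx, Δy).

(2.3, -0.1)

The brown cone started near (4.7, 1.0) and ended near (7.0, 0.9).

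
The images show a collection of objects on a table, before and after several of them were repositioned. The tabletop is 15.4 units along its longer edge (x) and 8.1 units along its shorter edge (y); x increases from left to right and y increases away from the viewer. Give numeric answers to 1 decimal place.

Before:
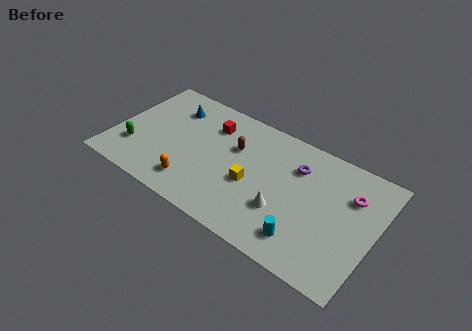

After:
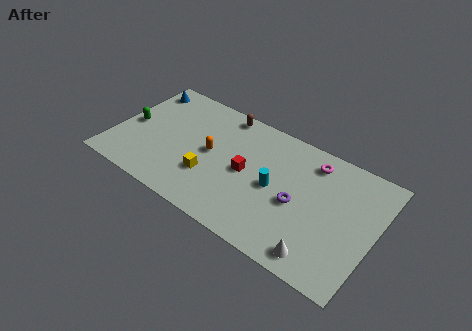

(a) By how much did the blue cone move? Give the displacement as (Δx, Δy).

(-2.0, 0.6)

From the two frames, the blue cone sits at roughly (3.0, 6.2) before and (1.0, 6.8) after.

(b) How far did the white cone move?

2.9

The white cone moved from about (10.3, 2.7) to (12.7, 1.1), a distance of √(2.4² + 1.6²) ≈ 2.9.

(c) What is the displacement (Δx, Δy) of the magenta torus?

(-2.4, 1.0)

The magenta torus was at about (13.8, 5.7) and moved to about (11.4, 6.7).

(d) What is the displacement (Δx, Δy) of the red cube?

(2.5, -2.1)

The red cube started near (5.4, 6.1) and ended near (7.9, 4.0).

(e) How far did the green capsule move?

1.7

From (1.4, 2.3) to (0.9, 3.9), the green capsule covered √(0.5² + 1.6²) ≈ 1.7 units.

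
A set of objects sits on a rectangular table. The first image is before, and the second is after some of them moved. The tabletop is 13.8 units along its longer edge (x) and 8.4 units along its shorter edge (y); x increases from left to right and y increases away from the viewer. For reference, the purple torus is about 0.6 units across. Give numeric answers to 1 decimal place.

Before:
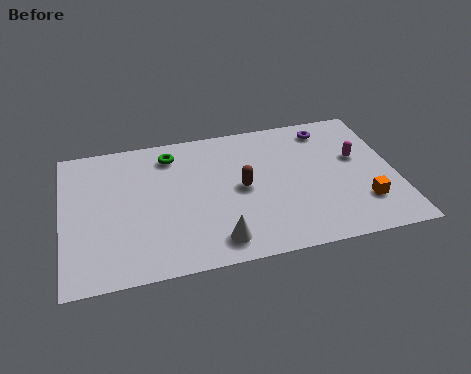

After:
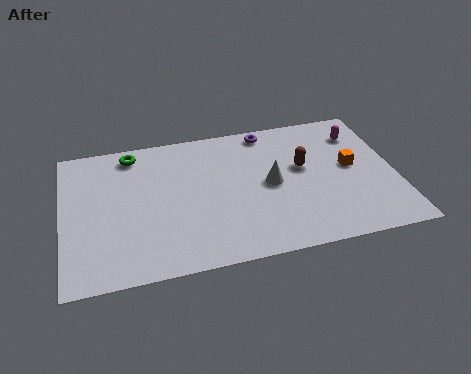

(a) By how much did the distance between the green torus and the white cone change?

+0.6

The distance was about 5.8 in the first image and 6.4 in the second, so they moved 0.6 units further apart.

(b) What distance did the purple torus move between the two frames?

2.5

The purple torus moved from about (11.2, 7.1) to (8.7, 7.5), a distance of √(2.5² + 0.4²) ≈ 2.5.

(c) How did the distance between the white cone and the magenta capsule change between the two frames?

-2.6

The distance was about 7.1 in the first image and 4.5 in the second, so they moved 2.6 units closer together.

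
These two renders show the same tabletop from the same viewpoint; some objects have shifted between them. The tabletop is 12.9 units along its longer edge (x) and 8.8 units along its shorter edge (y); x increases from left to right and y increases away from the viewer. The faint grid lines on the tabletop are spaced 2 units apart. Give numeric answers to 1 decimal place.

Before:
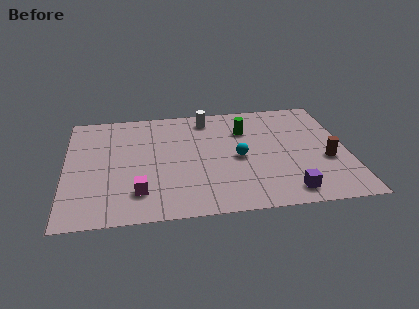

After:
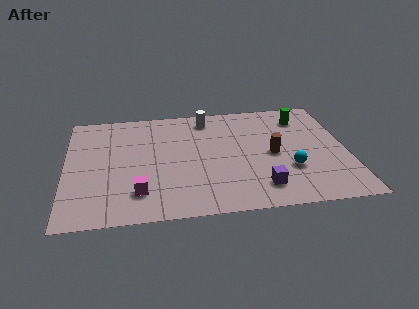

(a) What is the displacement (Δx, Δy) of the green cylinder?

(2.7, 0.7)

The green cylinder started near (8.3, 6.3) and ended near (11.0, 7.0).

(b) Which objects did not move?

the white cylinder and the magenta cube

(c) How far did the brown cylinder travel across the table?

2.5

The brown cylinder was near (11.9, 3.4) before and (9.5, 4.2) after, so it travelled √(2.4² + 0.8²) ≈ 2.5 units.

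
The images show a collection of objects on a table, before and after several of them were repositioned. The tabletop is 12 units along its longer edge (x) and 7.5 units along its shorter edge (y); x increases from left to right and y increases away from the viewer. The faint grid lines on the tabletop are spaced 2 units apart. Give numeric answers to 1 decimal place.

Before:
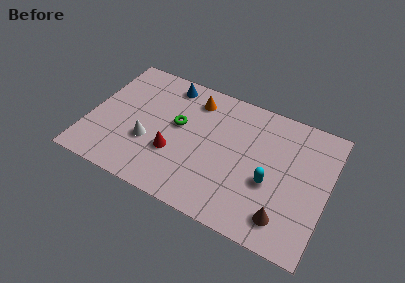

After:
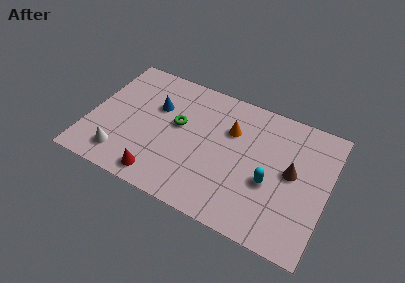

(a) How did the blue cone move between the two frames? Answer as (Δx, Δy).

(-0.4, -1.6)

The blue cone was at about (3.6, 6.5) and moved to about (3.2, 4.9).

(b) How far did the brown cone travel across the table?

2.6

The brown cone moved from about (10.1, 1.4) to (10.2, 4.0), a distance of √(0.1² + 2.6²) ≈ 2.6.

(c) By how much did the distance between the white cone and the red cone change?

+0.7

Before: roughly 1.3 units apart; after: 2.0. That's 0.7 units further apart.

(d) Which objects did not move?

the green torus and the cyan capsule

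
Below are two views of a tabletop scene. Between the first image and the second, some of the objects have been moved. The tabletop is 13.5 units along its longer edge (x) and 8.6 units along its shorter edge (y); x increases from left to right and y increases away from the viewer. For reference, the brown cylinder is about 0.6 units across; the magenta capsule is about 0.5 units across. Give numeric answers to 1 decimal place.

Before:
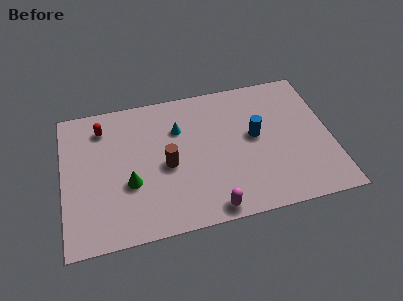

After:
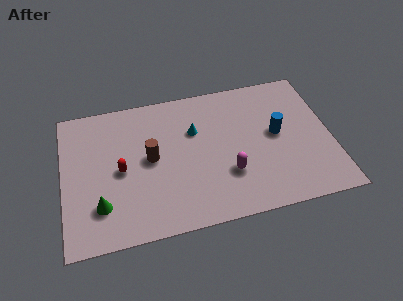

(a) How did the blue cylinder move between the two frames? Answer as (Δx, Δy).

(1.1, -0.1)

The blue cylinder was at about (9.7, 4.7) and moved to about (10.8, 4.6).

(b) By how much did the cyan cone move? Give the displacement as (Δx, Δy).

(0.8, -0.3)

The cyan cone was at about (5.9, 6.0) and moved to about (6.7, 5.7).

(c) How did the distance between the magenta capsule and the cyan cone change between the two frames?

-2.0

The distance was about 5.4 in the first image and 3.4 in the second, so they moved 2.0 units closer together.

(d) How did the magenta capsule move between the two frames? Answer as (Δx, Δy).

(1.0, 1.9)

The magenta capsule started near (7.2, 0.8) and ended near (8.2, 2.7).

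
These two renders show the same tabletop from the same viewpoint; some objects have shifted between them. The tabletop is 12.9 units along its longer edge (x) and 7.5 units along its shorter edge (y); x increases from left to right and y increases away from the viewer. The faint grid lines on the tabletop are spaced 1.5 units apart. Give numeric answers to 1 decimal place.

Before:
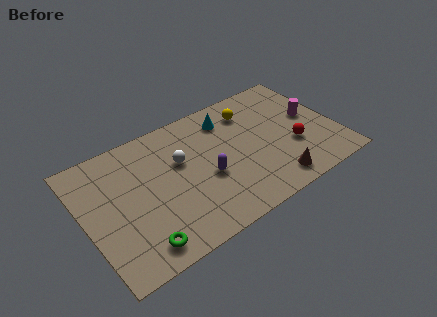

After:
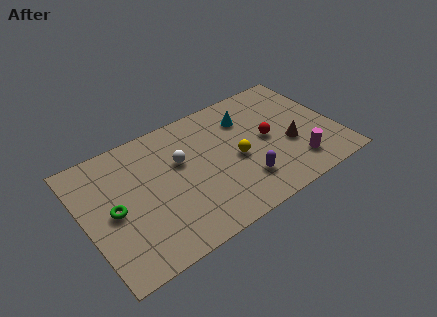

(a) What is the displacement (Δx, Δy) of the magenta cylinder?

(-1.3, -2.5)

The magenta cylinder started near (11.8, 4.1) and ended near (10.5, 1.6).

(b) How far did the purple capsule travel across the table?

2.1

From (6.1, 3.1) to (7.8, 1.9), the purple capsule covered √(1.7² + 1.2²) ≈ 2.1 units.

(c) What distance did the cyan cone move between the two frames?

1.0

The cyan cone moved from about (7.7, 6.0) to (8.6, 5.6), a distance of √(0.9² + 0.4²) ≈ 1.0.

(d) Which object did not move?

the white sphere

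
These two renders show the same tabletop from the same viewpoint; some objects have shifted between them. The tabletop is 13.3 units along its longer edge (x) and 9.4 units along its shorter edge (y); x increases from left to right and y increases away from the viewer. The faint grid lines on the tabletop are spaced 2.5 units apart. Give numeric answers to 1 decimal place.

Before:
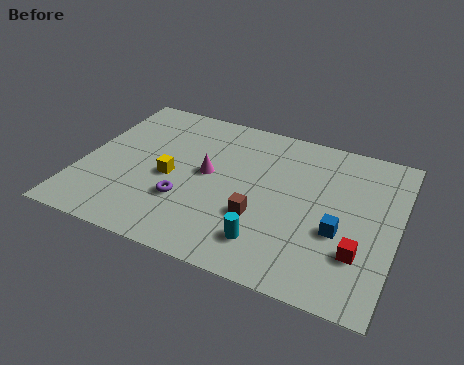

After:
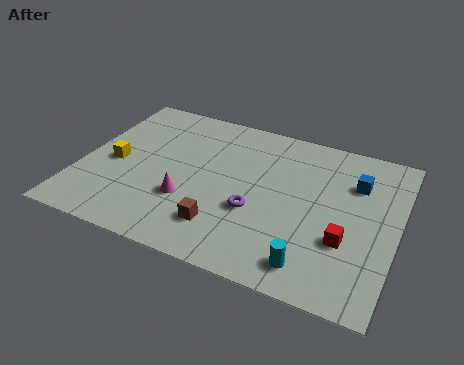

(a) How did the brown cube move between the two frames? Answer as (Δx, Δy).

(-1.4, -1.1)

From the two frames, the brown cube sits at roughly (7.7, 3.2) before and (6.3, 2.1) after.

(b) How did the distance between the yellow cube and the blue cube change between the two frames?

+3.1

They were about 7.2 units apart before and 10.3 after — 3.1 units further apart.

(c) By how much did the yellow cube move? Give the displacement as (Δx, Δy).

(-2.4, 0.1)

The yellow cube was at about (3.8, 4.2) and moved to about (1.4, 4.3).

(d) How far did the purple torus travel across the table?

2.9

The purple torus moved from about (4.6, 3.0) to (7.5, 3.5), a distance of √(2.9² + 0.5²) ≈ 2.9.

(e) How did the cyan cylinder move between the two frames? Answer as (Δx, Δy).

(1.9, -0.5)

The cyan cylinder started near (8.2, 1.9) and ended near (10.1, 1.4).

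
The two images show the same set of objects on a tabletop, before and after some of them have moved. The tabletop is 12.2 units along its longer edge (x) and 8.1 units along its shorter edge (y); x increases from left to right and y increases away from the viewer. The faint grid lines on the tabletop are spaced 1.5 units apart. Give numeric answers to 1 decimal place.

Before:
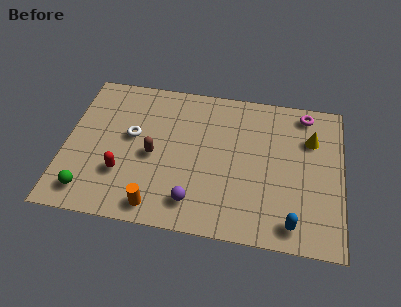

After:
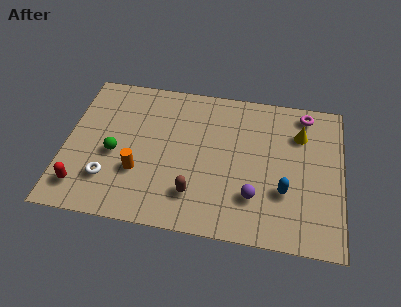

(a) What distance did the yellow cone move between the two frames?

0.5

The yellow cone was near (10.8, 5.7) before and (10.3, 5.9) after, so it travelled √(0.5² + 0.2²) ≈ 0.5 units.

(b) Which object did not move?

the magenta torus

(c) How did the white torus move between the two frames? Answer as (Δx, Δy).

(-0.9, -2.5)

The white torus started near (2.9, 4.6) and ended near (2.0, 2.1).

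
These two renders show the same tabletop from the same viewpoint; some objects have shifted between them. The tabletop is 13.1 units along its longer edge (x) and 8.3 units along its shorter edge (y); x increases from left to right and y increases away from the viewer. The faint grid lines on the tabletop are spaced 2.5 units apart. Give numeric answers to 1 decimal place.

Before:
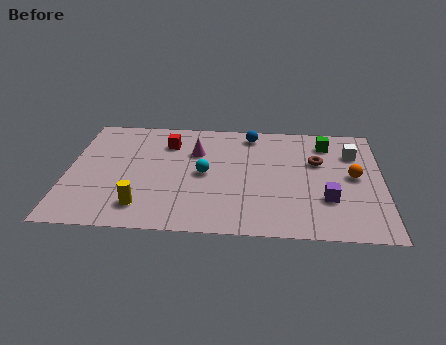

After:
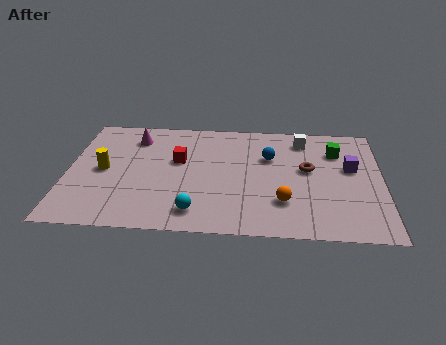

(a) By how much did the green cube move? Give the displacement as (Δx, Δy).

(0.4, -0.6)

The green cube started near (10.8, 6.7) and ended near (11.2, 6.1).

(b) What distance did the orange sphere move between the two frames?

3.5

From (11.9, 4.3) to (9.0, 2.3), the orange sphere covered √(2.9² + 2.0²) ≈ 3.5 units.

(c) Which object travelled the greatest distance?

the orange sphere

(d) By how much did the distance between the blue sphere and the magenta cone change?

+3.1

Before: roughly 2.7 units apart; after: 5.8. That's 3.1 units further apart.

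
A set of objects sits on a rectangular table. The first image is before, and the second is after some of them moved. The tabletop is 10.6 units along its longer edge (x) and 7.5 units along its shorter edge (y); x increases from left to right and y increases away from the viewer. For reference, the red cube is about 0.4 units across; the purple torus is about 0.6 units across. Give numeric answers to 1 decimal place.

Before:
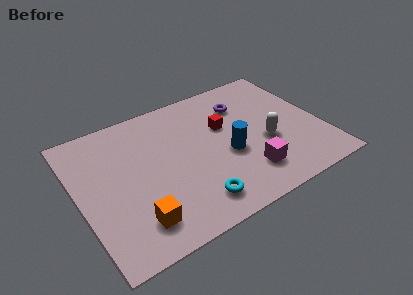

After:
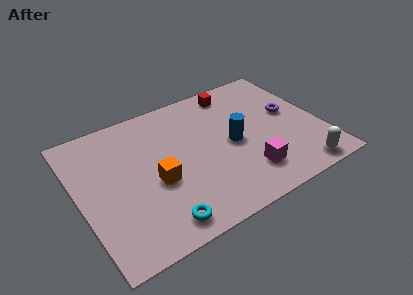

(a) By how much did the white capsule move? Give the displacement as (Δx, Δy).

(1.1, -2.2)

From the two frames, the white capsule sits at roughly (8.1, 3.0) before and (9.2, 0.8) after.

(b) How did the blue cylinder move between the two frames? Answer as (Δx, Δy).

(0.3, 0.5)

The blue cylinder started near (6.4, 3.1) and ended near (6.7, 3.6).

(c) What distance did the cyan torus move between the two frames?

1.6

The cyan torus was near (4.6, 1.3) before and (3.0, 1.0) after, so it travelled √(1.6² + 0.3²) ≈ 1.6 units.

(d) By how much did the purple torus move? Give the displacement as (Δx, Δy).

(1.9, -1.4)

The purple torus was at about (7.5, 5.6) and moved to about (9.4, 4.2).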